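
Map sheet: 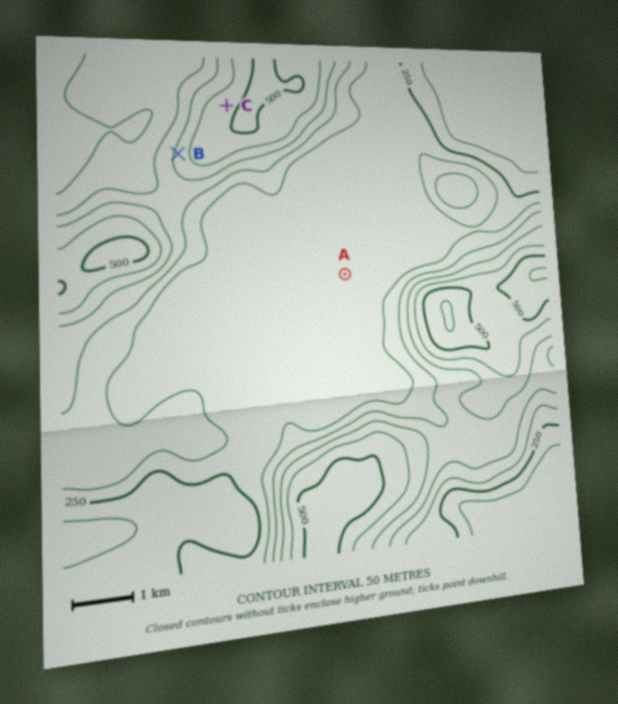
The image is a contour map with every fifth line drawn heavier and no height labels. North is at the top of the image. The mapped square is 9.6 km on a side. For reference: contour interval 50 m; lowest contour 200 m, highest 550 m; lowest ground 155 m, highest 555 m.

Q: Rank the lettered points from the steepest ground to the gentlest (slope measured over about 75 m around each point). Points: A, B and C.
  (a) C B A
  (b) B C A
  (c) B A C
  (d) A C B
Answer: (b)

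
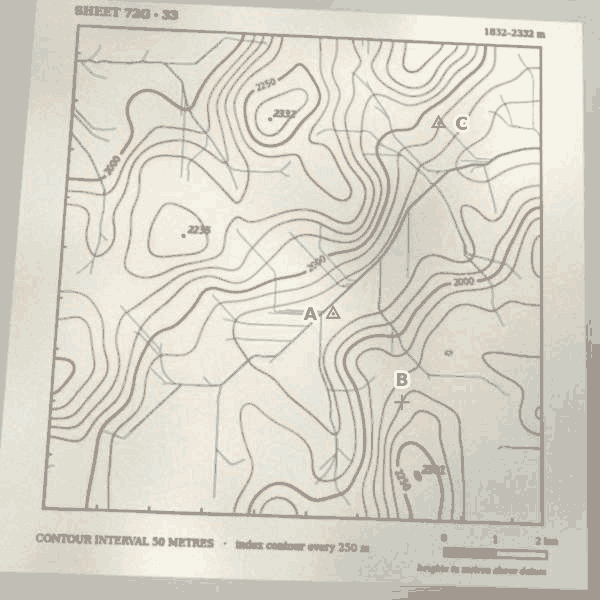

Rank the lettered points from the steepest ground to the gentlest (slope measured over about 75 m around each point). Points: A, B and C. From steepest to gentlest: B C A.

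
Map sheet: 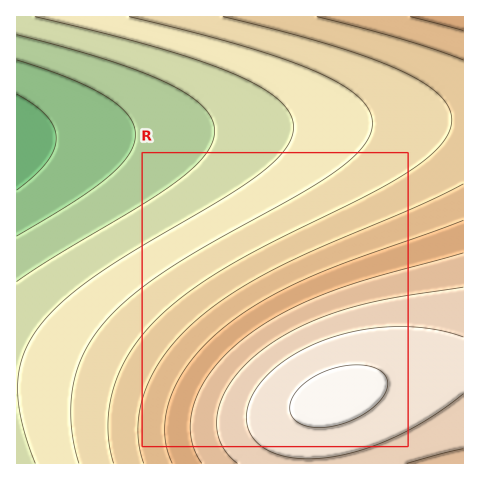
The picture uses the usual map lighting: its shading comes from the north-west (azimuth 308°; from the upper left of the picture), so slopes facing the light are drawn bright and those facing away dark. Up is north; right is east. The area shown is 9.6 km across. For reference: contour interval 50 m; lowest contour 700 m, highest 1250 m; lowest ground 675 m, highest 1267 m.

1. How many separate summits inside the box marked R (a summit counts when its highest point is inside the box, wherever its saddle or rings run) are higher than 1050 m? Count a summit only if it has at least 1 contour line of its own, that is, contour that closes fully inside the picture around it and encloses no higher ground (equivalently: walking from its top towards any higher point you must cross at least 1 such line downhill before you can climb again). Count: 1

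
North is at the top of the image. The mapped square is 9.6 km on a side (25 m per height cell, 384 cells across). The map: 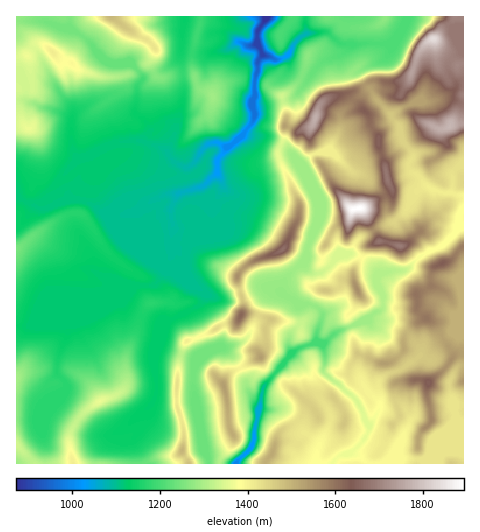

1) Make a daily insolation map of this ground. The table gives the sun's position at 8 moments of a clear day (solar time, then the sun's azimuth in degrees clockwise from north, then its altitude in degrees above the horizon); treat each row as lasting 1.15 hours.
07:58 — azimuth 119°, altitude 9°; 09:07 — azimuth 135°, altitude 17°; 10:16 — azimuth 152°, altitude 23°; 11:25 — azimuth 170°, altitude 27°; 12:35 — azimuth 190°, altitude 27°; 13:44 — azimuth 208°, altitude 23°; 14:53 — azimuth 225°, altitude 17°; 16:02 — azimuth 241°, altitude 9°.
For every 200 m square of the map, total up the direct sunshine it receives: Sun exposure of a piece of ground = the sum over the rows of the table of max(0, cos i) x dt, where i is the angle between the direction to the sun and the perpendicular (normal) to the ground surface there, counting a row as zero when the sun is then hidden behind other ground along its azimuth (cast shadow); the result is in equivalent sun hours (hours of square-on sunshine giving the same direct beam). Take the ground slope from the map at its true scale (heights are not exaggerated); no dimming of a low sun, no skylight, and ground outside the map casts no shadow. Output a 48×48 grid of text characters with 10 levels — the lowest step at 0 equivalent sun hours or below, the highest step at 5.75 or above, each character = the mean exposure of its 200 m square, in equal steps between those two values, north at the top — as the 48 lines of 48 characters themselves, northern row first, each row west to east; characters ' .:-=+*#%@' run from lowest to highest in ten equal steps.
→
===++++*%%#--=++====+==-.:. :++***===--=-:::. =+
=:.:-=+*#%@#=:.:-=-=+++++-.:=+****++=++=-::. .==
--:..::+**#@@*-:-=====++#-+*++: .:++++=-::..===+
-=*=:.:-+**#%%#====+++=.  =%*-::==::::.   :*%#++
+++#+-:--+*#*+#%+----:::.: ...=-::.       -##*+=
+++***+:..::-##*---.:.:::.. .:-::.        =##*++
+++*%*#%*+=*#**=+++-:::--:.:::::.     .  -*###+*
++==*%%%@@%#*+###**=--=++:+. .:.    .=****%####+
***++%%##*+****#*++*+==++-**-:.. :=++-+*+##+**++
==*#***+=+***+**+++*+*+=--++:  :-#%*-::*@#:..::-
=-:-=+=+**+++++++++=+**+-:==:  :=***#*=-++-   .:
====++++*+++++++++=+***++.-=-..=#%#***=-=+*+::=+
##**++++++++**+++=+%@@##==+*%*#%%#*+**--==*#%%@@
@@%*++++++++++++++#**+#-.--:+@@%##****+=-=*@@@*#
%%%#+++++==++++=++++-=.:---==+%@+-+++*#=:-+++#@#
**#*+++++++++++==++-==-===+*--=*:.:++++:=*=-=%#+
++++++++++++++======+=+++=+*+:-+#:..:-=+===*#*+=
+++++++++++++++++++*+:====++*::-*=    .=--=+*+++
+++++++++++++++++*+=--=====++=.:=#.    ==+==+***
+++++++++++++=+==--===-==--=++.:-++   .+*+==---=
==+=-:::=+++===========-----------+=-=+*#+=---+*
==:.-++=-=+===========---::-::==-:+#@@%#*:..-+*+
-:.=++++==++==========--:::::-#=::*%@@*. .::=++=
.-+++++++==+++=======--::...:+*-:=#%*+.   :#*+-.
-+*++++++=-=++======-::.    :**=-*#@++%@+=#**. :
+***++++++=-========:     .+@@*+##+=+@@@@@#-   *
****+++++++=--=======:. :%@@@%+=++:.:=+*%%+:.=**
**+++++++++++--====+**-:#@%#*+-:=-::--=--:.=*%#+
*++++++++++++++=-===*##%*+==+=-: .=+-:--:. .=--=
++++++++++++=-------=+##---==+*#**##*::===-=**==
+++++++++++=======-::.-=::.:-=+#@@%*%#===**++**+
++++++++++====++++=:. ..::  .:--+*+=%@*=+++=-=++
++++++++======+=-:.   :+%#===--++=*##+==+++++==+
================-.  .+#@%+=*##=++**-.:-=--#%%*++
=---=======--====::+@@%@+-==+*#**+:-:..:==***+==
::-======----==--*@#+===::-++#= .:==:...:=+++*=-
:--==---=---------=-:  :+++#*.:-:::-*=..-*+=++=*
-====----==-----=:--.  .*@@*..:=-.:=*####=:...#+
++*+=*+-:-=----=+==-+:.*#*%- .:-:-*++**+:.   +*-
+**+=++=:.:-==-=++==*#=++*-:=::--.:*++++*#%#*+=#
**++===-:.=*#+==++==**+==+:=##====::*++*######**
++===-::+%@@#+==+=--+*+==-:+***==*+:-+++++**+===
+===-:-*@@#*+===*+--=++=-..::-++=++=-++=+=+++==+
====-:+%#*+=====++--=++=-....-++*+=+=====+=:**++
--=---+*++====--=+=-=+*-:.-:=++**+**+==+*+-*%+++
-:--=-========-::-=--+#%=.--=+=++++**==++==+++++
+:..-=--:.::-::.:==-=+#@-.:=++++++#*+==+++**++++
*=:.-=-:   ..:+*#%-:=+%#::-*+++++*=--+*++++++=--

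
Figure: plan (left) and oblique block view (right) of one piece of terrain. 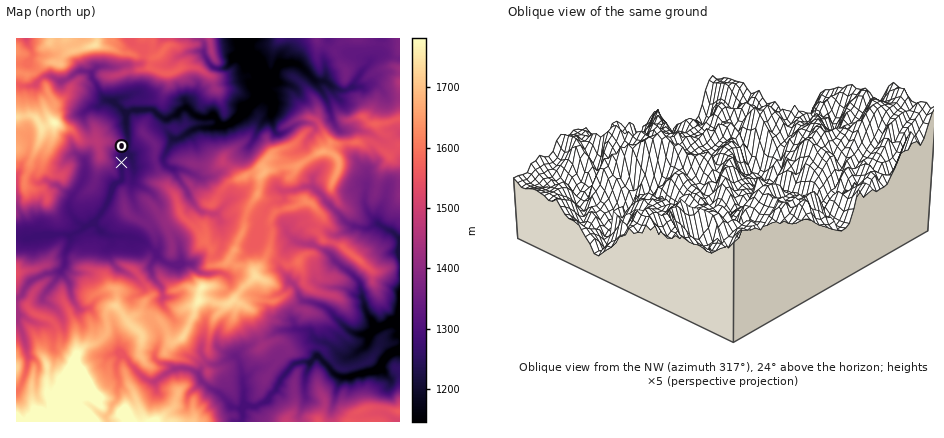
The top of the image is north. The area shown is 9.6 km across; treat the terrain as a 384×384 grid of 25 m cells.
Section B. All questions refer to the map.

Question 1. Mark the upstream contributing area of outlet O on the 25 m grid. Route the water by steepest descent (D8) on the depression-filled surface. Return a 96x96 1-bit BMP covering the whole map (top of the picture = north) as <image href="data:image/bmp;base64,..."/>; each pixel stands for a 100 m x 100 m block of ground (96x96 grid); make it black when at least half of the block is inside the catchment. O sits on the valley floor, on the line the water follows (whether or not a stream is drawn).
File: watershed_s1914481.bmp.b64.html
<image width="96" height="96" href="data:image/bmp;base64,Qk2+BAAAAAAAAD4AAAAoAAAAYAAAAGAAAAABAAEAAAAAAIAEAAATCwAAEwsAAAIAAAAAAAAA////AAAAAAD//4AAAAAAAAAAAAD//AAAAAAAAAAAAAD/4AAAAAAAAAAAAAD/4AAAAAAAAAAAAAD/8AAAAAAAAAAAAAD/8AAAAAAAAAAAAAD/8AAAAAAAAAAAAAD/8AAAAAAAAAAAAAD/8AAAAAAAAAAAAAD/+AAAAAAAAAAAAAD//gAAAAAAAAAAAAD//wAAAAAAAAAAAAD//wAAAAAAAAAAAAD//gAAAAAAAAAAAAD//gAAAAAAAAAAAAD//gAAAAAAAAAAAAD//gAAAAAAAAAAAAD//wAAAAAAAAAAAAD//4AAAAAAAAAAAAD//+AAAAAAAAAAAAD///gAA4AAAAAAAAD///wAA8AAAAAAAAD///4AA8AAAAAAAAD///4AB+AAAAAAAAD///4AB+AAAAAAAAD///4AD/AAAAAAAAD///4cP/AAAAAAAAD///4///gAAAAAAAD///5///gAAAAAAAD///////gYAAAAAAD////////8AAAAAAD////////+AAAAAAD/////////AAAAAAD/////////gAAAAAD/////////wAAAAAD/////////4AAAAAD/////////8AAAAAD/////////4AAAAAD/////////wAAAAAD///////+MAAAAAAD///////+AAAAAAAD///////+AAAAAAAD///////+AAAAAAAD///////+AAAAAAAD///////8AAAAAAAD///////4AAAAAAAD///////4AAAAAAAD///////wAAAAAAAD///////gAAAAAAAD///////AAAAAAAAD////+H+AAAAAAAAD////4AMAAAAAAAAD////wAAAAAAAAAAD////gAAAAAAAAAAD////gAAAAAAAAAAD////gAAAAAAAAAAD////gAAAAAAAAAAD////gAAAAAAAAAAD////gAAAAAAAAAAD////wAAAAAAAAAAD////wAAAAAAAAAAD////wAAAAAAAAAAD////wAAAAAAAAAAD////wAAAAAAAAAAD////wAAAAAAAAAAD///4AAAAAAAAAAAD///gAAAAAAAAAAAD///gAAAAAAAAAAAD///gAAAAAAAAAAAD///gAAAAAAAAAAAD//wAAAAAAAAAAAAD//gAAAAAAAAAAAAD//AAAAAAAAAAAAAD/8AAAAAAAAAAAAAD8QAAAAAAAAAAAAAD4AAAAAAAAAAAAAAAwAAAAAAAAAAAAAAAAAAAAAAAAAAAAAAAAAAAAAAAAAAAAAAAAAAAAAAAAAAAAAAAAAAAAAAAAAAAAAAAAAAAAAAAAAAAAAAAAAAAAAAAAAAAAAAAAAAAAAAAAAAAAAAAAAAAAAAAAAAAAAAAAAAAAAAAAAAAAAAAAAAAAAAAAAAAAAAAAAAAAAAAAAAAAAAAAAAAAAAAAAAAAAAAAAAAAAAAAAAAAAAAAAAAAAAAAAAAAAAAAAAAAAAAAAAAAAAAAAAAAAAAAAAAAAAAAAAAAAAAAAAAAAAAAAAAAAAAAAAAAAAAAAAAAAAAAAAAAAAA="/>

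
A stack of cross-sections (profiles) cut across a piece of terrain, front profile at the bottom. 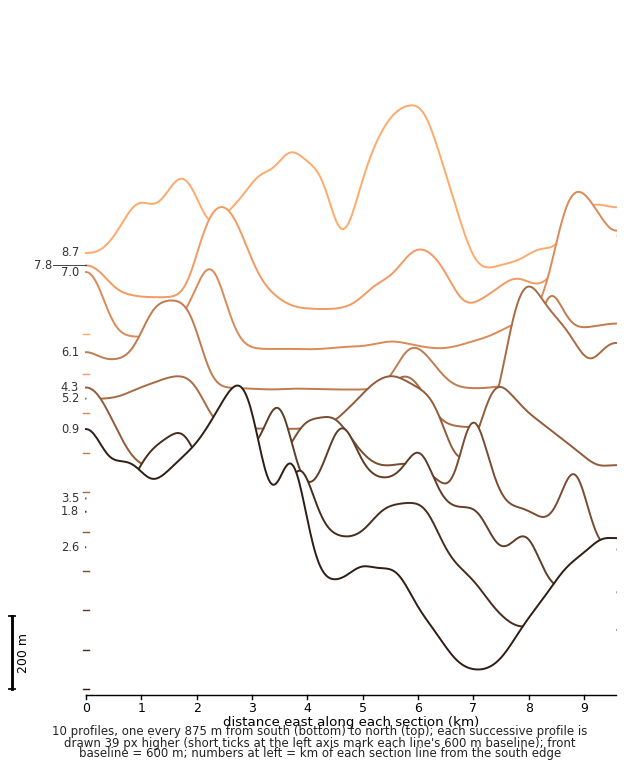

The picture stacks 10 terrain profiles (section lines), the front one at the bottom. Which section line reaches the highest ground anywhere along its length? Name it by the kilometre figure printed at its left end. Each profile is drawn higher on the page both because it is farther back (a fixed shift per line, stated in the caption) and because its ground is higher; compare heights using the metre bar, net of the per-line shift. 0.9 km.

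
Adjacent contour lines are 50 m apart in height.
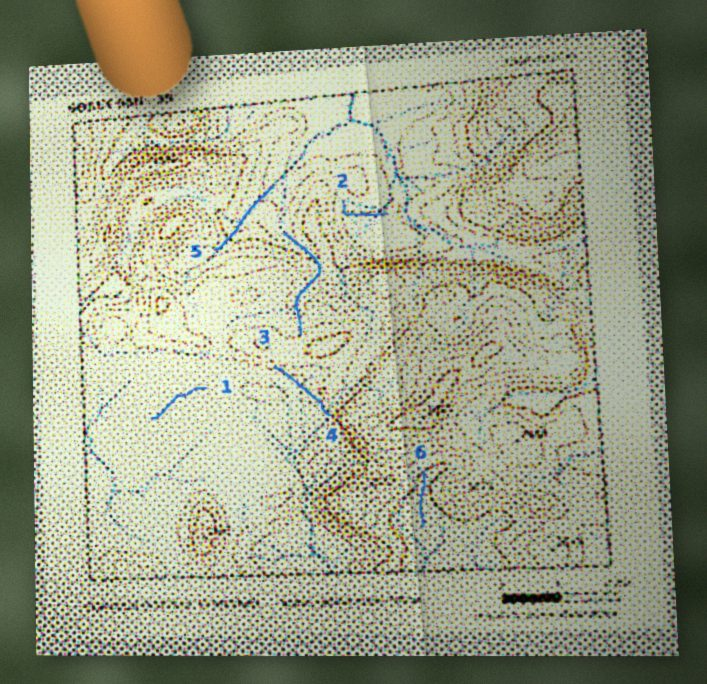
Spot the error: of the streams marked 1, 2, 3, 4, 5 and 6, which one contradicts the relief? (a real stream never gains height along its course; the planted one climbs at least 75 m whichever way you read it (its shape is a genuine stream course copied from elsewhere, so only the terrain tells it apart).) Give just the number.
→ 4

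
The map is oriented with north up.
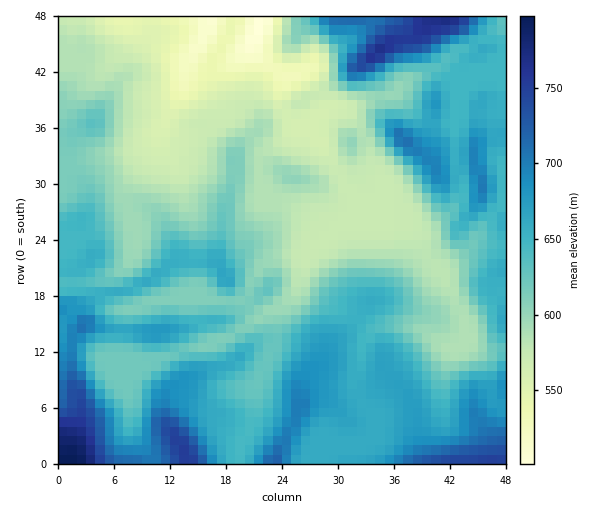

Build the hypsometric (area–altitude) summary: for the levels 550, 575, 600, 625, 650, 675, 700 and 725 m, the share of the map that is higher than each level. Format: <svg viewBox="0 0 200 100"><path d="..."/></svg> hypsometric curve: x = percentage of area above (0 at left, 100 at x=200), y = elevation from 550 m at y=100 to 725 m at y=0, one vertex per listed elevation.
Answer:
<svg viewBox="0 0 200 100"><path d="M189 100l-23-14-35-15-30-14-29-14-38-14-17-15-8-14"/></svg>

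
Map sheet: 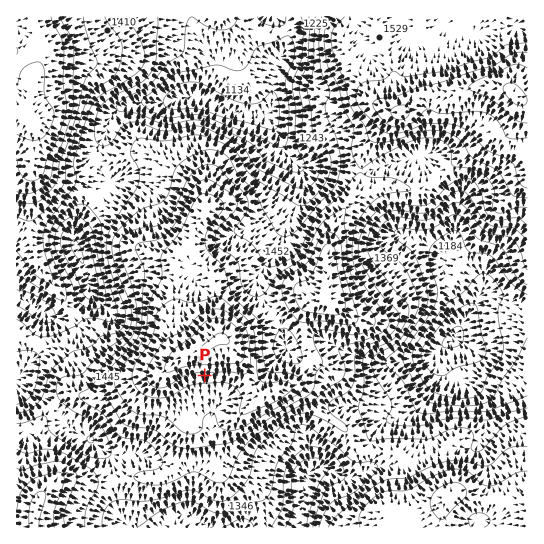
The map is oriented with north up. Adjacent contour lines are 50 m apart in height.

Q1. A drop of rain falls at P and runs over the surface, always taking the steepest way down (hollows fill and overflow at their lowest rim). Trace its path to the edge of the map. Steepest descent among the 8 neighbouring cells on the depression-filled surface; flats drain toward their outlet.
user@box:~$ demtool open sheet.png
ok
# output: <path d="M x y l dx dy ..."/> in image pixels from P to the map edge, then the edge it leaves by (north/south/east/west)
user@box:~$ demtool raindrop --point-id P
<path d="M205 375l0 34 4 5 0 3 1 1 0 5 1 2 0 33-13 13 0 16-1 2 0 5-2 1 0 22 11 10"/>
exit: south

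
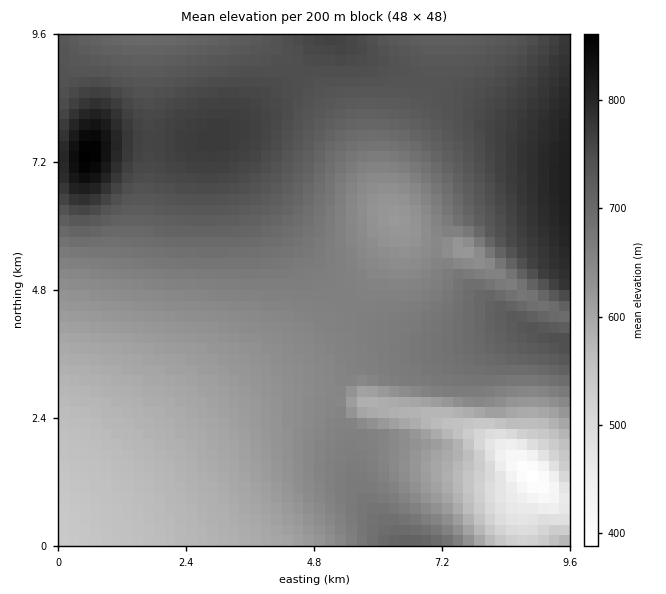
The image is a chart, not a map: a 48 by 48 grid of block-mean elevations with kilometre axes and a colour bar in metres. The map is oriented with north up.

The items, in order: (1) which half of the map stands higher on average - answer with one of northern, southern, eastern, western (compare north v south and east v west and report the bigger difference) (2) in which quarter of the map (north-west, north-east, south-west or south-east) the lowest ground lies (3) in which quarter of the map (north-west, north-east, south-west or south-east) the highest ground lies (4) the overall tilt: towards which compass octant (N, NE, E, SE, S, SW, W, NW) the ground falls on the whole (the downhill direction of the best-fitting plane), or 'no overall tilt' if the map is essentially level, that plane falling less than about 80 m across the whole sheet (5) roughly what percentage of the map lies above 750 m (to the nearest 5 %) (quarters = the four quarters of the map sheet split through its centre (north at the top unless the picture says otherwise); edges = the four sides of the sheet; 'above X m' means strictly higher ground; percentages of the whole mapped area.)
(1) Taken as a whole, the northern half is higher than the southern.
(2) The lowest point lies in the south-east quarter of the map.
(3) Look to the north-west quarter for the highest ground.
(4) The general tilt is down to the south (the land rises towards the north).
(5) Roughly 15 % of the ground is higher than 750 m.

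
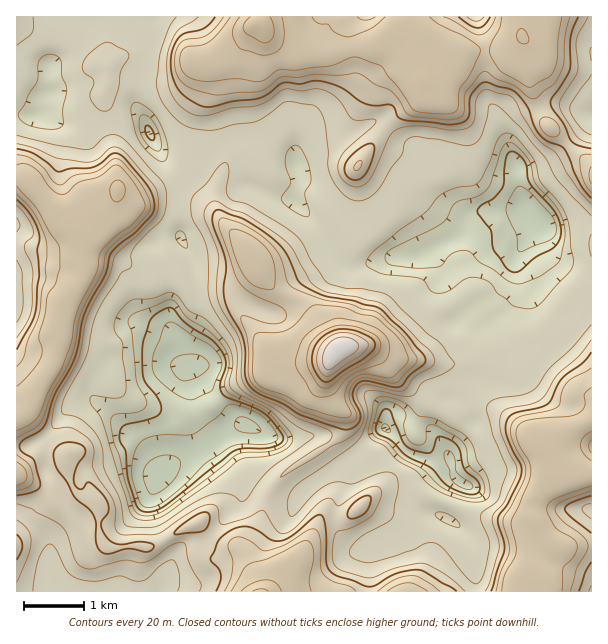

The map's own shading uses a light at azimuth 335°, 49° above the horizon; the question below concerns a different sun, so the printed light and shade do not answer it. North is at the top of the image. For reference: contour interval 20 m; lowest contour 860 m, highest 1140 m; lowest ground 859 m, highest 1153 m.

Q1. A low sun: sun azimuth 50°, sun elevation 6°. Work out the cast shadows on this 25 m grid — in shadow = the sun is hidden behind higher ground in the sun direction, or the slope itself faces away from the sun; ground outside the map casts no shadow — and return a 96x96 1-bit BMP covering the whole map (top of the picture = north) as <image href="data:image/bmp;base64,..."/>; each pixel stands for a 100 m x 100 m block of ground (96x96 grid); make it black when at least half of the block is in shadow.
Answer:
<image width="96" height="96" href="data:image/bmp;base64,Qk2+BAAAAAAAAD4AAAAoAAAAYAAAAGAAAAABAAEAAAAAAIAEAAATCwAAEwsAAAIAAAAAAAAA////AAAAAAAAAAAAAAAAAAAHgAAAAAAAAAAAAAAHgAAAAAAAAAAAAAAHgAAAcAAIAAAAAAAHgAAA4AAYAAAAAAAHgAAAwAAYAAAAAAAPwAAAwAAIAAAAAAAP4AAAwAAAAAAAAAAP4AAAgAAAAAAAAAAP4AABgAAAAAAAAAAH4AABgAAAAAAAAAAHwAABAAAAAAAAAAADwAAAAAAAAAAAAABBgAAAAAAAAAAAAAAAAAAAAAAAAAAAAAAAQAAAAAAAAAAAAAAP4AKAAAAAAAAAAAA/8AEAAAAAAAAAAAB/8AAAAAAAAAAAAAD/+AAAAAAAAAAAAAD//AAAAAAAAAAAAAD//AAAAAAAAAAAAAH//AAAAAAA4AAAAAH//AAAAAAf//gAAPP/+AAAAAAf//+AAeP7+AAAAAAf///wAcfz8AAAAAAP///8A4fh8AAAAAAP///+B4+B4AAAAAAH////Dw8AwAAAAAAH///8D+QAAAAAAAAH///AH+AAAAAAAAAP//8AP8AAAAAAAAAP//+Af4AAAAAAAAAf///g/wAAAAAAAAAf/8fw/wAAAAAAAAA//wfwfgAAAAAAAAA//wPwcAAAAAAAAAB//wPwAAAAAAAAAAB//wHgAAAAAAAAAAB//wDgAAAAAAAAAAB//wDgAAAAAAAAAAB//wAAAAAAAAAAAAB//gAAAAAAAADAAAD//gAAAAAAAADgAAD//AAAAAAAAADwAAD/+AAAAAAAAAD4AAD/8AAAAAAAAAD4AAD58EAAAAAAAAD4AABx4+AAAAAAAAD4AABz54AAAAAAAAD4AAAD7wAAAAAAAADwAAAD/gAAAAAAAAB4AAAH/gAAAAAAAAB4AAAH/AAAAAAAAAD4AAAH/AAAAAAAAAD4AAAP+AAAAAAAAADwAAAP+AAAAAAAABj4AAAP8AAAAAAAAHj8AAAP8AAAAAAAD/j8AAAH4AAAAAAAD/j8AAAD4AAAAAAAD/j4AAADwAAAAAAAH/j4AAABgAAAAAAAH/DwAAAAAAAAAAAAH//wAAAAAAAAAAAAP//gAAAAAAAAAAAAP//AAAAAAAAeAAAAP/+AAAAAAAAfgAAAP/8AAAAAAAAPgAAAf38AAAAAAAAPAAAA/34AAAAAAAAGAAAA/34AAAAAAAGAAAAA//wAAAAAAAEAAAAA//gAAADAAAAAAAAA//AAAAPAAAAAAAAAf+AAAAPAAAAAAfwAf8AAAAeAAAAAA/+Af4AAAAeAAAAAA//APwAAAA+AAAAAB/+A/gAAAA88AAAAD/8B/AAAAA/4AAAAB+AD/AAAAA/wBgAAB8AH/AAAAAf4AAQcB8AH/AAAAAf4AA58B4AH+AAAAAf8AA54BwAH+AAAAAP4AA54AgAD8AAAAAPwAAxwAAADwAAAAAHwAAAAAAABAAAAAAHwAAAAAAAAAAAAAADgAAAAAAAAAAAAAADgAAAAAAAAAAAAAABgAAAAAAAAAAAAAAAABAAAAAAAAAAAAAAABAAAAAAAAAAAAAAAAAAAAAAAAAAAAAAAAAAAAAABgAA="/>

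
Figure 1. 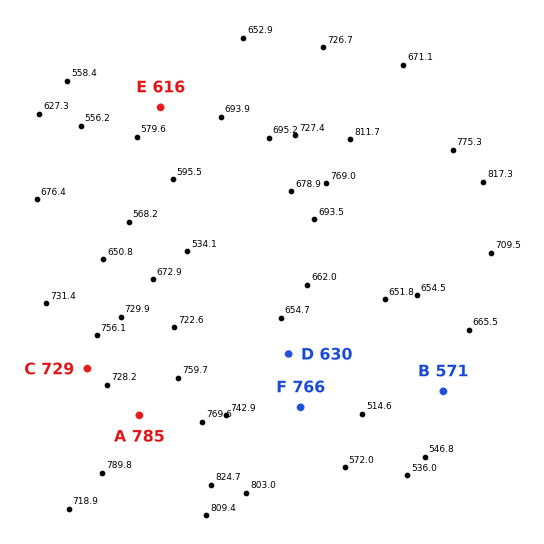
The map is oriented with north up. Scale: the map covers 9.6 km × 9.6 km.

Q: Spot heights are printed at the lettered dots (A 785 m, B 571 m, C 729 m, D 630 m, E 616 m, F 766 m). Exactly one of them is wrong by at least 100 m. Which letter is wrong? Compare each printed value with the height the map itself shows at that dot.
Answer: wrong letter F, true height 641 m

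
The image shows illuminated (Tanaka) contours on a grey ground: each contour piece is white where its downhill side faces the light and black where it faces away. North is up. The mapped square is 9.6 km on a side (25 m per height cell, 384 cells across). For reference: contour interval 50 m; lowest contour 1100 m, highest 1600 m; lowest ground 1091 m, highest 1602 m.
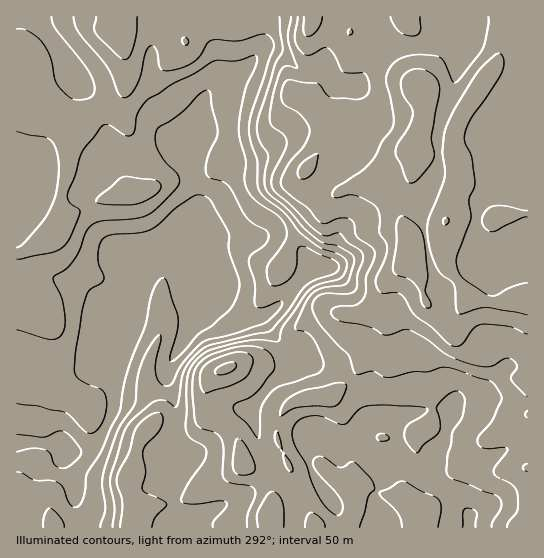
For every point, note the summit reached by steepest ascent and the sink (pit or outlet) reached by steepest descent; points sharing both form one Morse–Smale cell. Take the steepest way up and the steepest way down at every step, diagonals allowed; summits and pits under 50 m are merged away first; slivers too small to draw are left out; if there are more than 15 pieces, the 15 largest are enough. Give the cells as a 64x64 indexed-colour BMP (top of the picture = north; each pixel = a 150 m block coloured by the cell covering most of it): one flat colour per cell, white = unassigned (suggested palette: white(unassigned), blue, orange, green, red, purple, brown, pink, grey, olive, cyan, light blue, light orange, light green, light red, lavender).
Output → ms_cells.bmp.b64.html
<image width="64" height="64" href="data:image/bmp;base64,Qk12CAAAAAAAAHYAAAAoAAAAQAAAAEAAAAABAAQAAAAAAAAIAAATCwAAEwsAABAAAAAAAAAA////ALR3HwAOf/8ALKAsACgn1gC9Z5QAS1aMAMJ34wB/f38AIr28AM++FwDox64AeLv/AIrfmACWmP8A1bDFABERERFEREREREQ3d3d3d3d3cRIiIiIiIiIiIiIiIiIiEREREURERERERDM3d3d3d3dxEiIiIiIiIiIiIiIiIiIRERERREREREREMzM3d3d3d3ESIiIiIiIiIiIiIiIiIhERERREREREREQzMzMzd3d3cSIiIiIiIiIiIiIiIiIiERERFEREREREQzMzMzM3d3cRIiIiIiIiIiIiIiIiIiIREREURERERERDMzMzMzM3cRIiIiIiIiIiIiIiIiIiIhERERREREREREMzMzMzMzNxEiIiIiIiIiIiIiIiIiIiERERRERERERERDMzMzMzMxEiIiIiIiIiIiIiIiIiIiIRERFEREREREREMzMzMzMxESIiIiIiIiIiIiIiIiIiIhERFEREREREREQzMzMzMzESIiIiIiIiIiIiIiIiIiIiERERERFERERERDMzMzMzMRIiIiIiIiIiIiIiIiIiIiIRERERERREREREMzMzMzMREiIiIiIiIiIiIiIiIiIiIhERERERFEREREQzMzMzMxESIiIiIiIiIiIiIiIiIiIiERERERERRERERDMzMzMzERIiIiIiIiIiIiIiIiIiIiIRERERERFEREREMzMzMzEREiIiIiIiIiIiIiIiIiIiIhEREREREUREREQzMzMzMxERIiIiIiIiIiIiIiIiIiIiERERERERRERERDMzMzMzMRERERIiIiIiIiIiIiIiIiIRERERERFERERDMzMzMzMxERERERIiIiIiIiIiIiIiIhEREREREUREREMzMzMzMzMxERERESIiIiIiIiIiIiIiERERERERREREQzMzMzMzMzMREREREiIiIiIiIiIiIiIRERERERFERERDMzMzMzMzMxERERESIiIiIiIiIiIiIhEREREREUREREQzMzMzMzMzEREREREiIiIiIiIiIiIiERERERERFERERDMzMzMzMzMRERERERIiIiIiIiIiIiIREREREREUREREQzMzMzMzMREREREREiIiIiIiIiIiIhERERERERFERERDMzMzMzMRERERERERIiIiIiIiIiIiEREREREREUREREMzMzMzMREREREREREiIiIiIiIiIiIRERERERERREREQzMzMRERERERERERESIiIiISIiIiIhEREREREREURERDMzMRERERERERERERIiIiEREiIiIiERERERERERREREMzEREREREREREREREiIiERERERESIREREREREREUREQxERERERERERERERESIiIRERERERERERERERERERREQxERERERERERERERERIiIhEREREREREREREREREREURBERERERERERERERERESIhERERERERERERERERERERREEREREREREREVEREREREiERERERERERERERERERERERERERERERERERVRERERERERERERERERERERERERERERERERERERERERVVURERERERERERERERERERERERERERERERERERERERVVVRERERERERERERERERERERERERERERERERERERFVVVVVEREREREREREREREREREREREREREREREREREREVVVVVVREREREREREREREREREREREREREREREREREREREVVVVVURERERERERERERERERERERERERERERERERERERFVVVVVURERERERERERERERERERERERERERERERERERERVVVVVVEREREREREREREREREREREREREREREREREREREVVVVVURFVERERERERERERERERERERERERERERERERERFVVVVVVVVREREREREREREREREREREREREREREREREREVVVVVVVVVURERERERERERERERERERERERERERERERERFVVVVVVVVRERERERERERERERERERERERERERERERERERVVVVVVVVURERERERERERERERZmZhEREREREREREREREVVVVVVVVRERERERERERERERFmZmZhERERERERERERERFVVVVVVVEREREREREREREREWZmZmYRERERERERERERERVVVVVVUREREREREREREREWZmZmZhEREREREREREREREVVVVVVRERERERERERERERZmZmZhERERERERERERERERVVVVVVERERERERERERERZmZmZmERERERERERERERERFVVVVVURERERERERERERFmZmZmEREREREREREREREREVVVVVVVERERERERERERFmZmZmYRERERERERERERERERVVVVVVUREREREREREREWZmZmYRERERERERERERERERVVVVVVVREREREREREREWZmZmZhERERERERERERERERFVVVVVVVURERERERERERZmZmZmEREREREREREREREREVVVVVVVVRERERERERERZmZmZmYRERERERERERGIERERFVVVVVVVERERERERERFmZmZmZhERERERERERGIiBEREVVVVVVVURERERERERFmZmZmZmERERERERERGIiIgRERFVVVVVVRERERERERFmZmZmZmYRERERERERiIiIiBERERERERVRERERERERFmZmZmZmZhERERERERGIiIiIEREREREREREREREREREWZmZmZmZmEREREREREYiIiIgREREREREREREREREREWZmZmZmZmYRERERERERiIiIiIERERERERERERERER"/>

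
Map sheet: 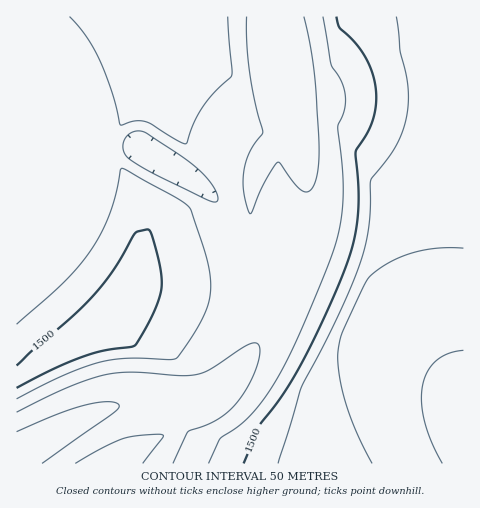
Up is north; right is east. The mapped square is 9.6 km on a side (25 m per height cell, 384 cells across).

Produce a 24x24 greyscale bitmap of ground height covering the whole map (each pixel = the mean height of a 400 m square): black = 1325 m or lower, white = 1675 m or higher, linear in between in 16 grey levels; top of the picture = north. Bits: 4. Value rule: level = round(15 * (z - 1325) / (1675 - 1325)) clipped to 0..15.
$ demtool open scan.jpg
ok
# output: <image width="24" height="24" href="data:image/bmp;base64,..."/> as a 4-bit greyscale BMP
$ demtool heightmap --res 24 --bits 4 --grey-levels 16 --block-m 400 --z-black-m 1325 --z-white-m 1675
<image width="24" height="24" href="data:image/bmp;base64,Qk2WAQAAAAAAAHYAAAAoAAAAGAAAABgAAAABAAQAAAAAACABAAATCwAAEwsAABAAAAAAAAAAAAAAABEREQAiIiIAMzMzAERERABVVVUAZmZmAHd3dwCIiIgAmZmZAKqqqgC7u7sAzMzMAN3d3QDu7u4A////AAEjREM0Vomqu8zd7hARIzM0Vniqu8ze7yERESIiNGiavM3e71MiERIiI0aKvM3e74ZUMiMzMzV6vM3e7oiHZVVUQzRYvM3e7niIiHdlRDNXnM3d7md4iIdmVERGi83d3VZniIh2VERFeszd3UVmeIh2VUREaLzM3URWeIh2VUVEV6zMzERFZ4d2VEVEVpvMzEREVndmVEVURou7vEREVndlRDRERYu7u0REVnZTNDRDRYq7u0RERVMzRDMzRYqru0RERDI0RDMzRomqu0RERDRVRDMiRniqq0REVWZlVEMiRXiaq0REVmZmVUIiRWiaq0REVmZmZTIiRXiaqkRFVmZmZTIjRniaqlVVZnZmZTIjV4mqqlVVZ3d3dTIjWJmqqw=="/>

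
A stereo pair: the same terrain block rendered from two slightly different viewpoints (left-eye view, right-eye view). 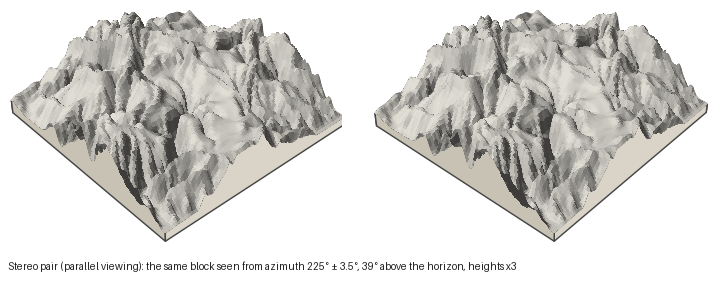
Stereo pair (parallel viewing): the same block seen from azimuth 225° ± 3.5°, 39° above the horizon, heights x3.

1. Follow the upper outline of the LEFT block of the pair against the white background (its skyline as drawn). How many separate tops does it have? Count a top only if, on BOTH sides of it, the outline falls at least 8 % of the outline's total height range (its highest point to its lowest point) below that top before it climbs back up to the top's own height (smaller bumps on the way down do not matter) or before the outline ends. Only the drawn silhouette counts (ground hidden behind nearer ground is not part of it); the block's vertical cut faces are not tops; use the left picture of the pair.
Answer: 3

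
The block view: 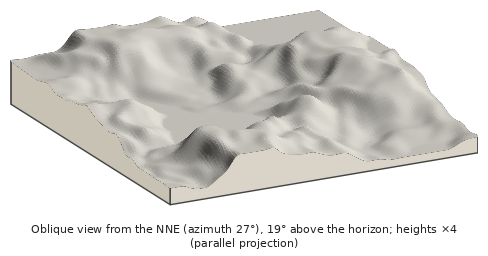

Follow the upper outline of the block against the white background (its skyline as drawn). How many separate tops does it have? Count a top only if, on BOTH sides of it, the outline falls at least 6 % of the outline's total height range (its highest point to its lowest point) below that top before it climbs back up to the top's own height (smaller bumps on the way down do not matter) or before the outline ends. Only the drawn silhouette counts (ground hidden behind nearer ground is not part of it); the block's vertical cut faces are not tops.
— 2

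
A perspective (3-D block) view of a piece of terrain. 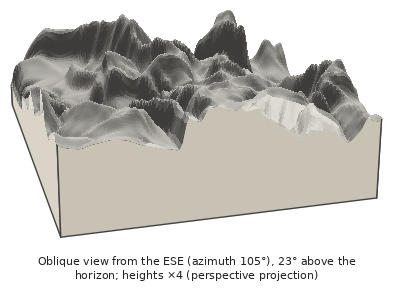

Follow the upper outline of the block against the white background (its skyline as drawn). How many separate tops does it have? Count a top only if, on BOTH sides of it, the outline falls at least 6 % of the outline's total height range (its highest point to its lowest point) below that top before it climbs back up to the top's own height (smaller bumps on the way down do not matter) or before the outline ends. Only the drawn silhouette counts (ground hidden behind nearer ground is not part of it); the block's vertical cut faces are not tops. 4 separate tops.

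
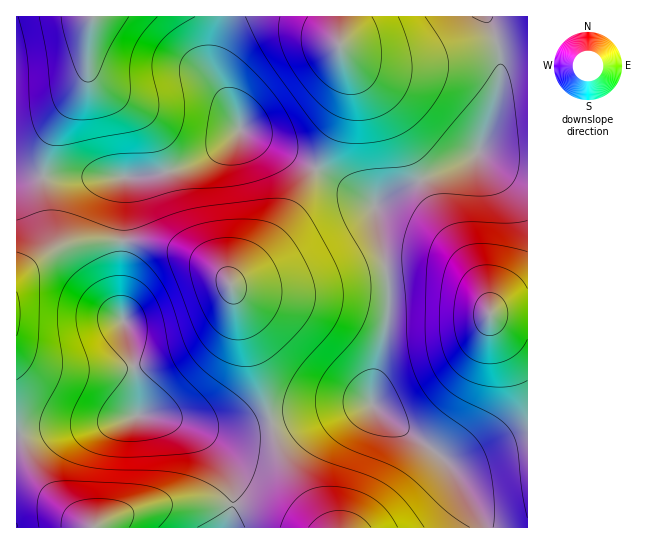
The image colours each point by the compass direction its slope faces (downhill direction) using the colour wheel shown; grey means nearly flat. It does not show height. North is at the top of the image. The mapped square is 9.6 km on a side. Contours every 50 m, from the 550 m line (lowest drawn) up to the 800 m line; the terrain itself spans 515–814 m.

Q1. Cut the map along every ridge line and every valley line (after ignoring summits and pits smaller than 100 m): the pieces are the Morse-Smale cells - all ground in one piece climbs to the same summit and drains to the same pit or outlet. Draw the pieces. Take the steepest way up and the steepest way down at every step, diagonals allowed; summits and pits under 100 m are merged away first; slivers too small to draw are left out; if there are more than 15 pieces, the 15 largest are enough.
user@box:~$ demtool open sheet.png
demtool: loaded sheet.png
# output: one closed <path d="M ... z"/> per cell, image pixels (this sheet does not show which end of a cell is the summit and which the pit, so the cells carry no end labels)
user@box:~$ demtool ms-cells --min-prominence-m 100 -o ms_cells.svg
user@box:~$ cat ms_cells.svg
<path d="M527 16l-40 1 12 30 1 35-7 29-14 40-14 10-70 31-20 14 12 64 2 31-2 26-15 62 0 16 9 8 64 48 24 36 11 21 2 10 46-1z"/><path d="M242 131l-3 0-22 20-26 13-36 11-30 2-2 64 34 3 32 9 25 14 13 11 5 9 21 66 20 70 65-16 33-3 1-15 15-62 2-26-2-31-12-64-17-13-39-22z"/><path d="M486 16l-265 0-8 41 2 17 22 45 4 12 78 40 56 34 20-13 70-31 14-10 14-40 7-29-1-35z"/><path d="M117 240l-35 1-19 4-20 11-27 22 0 135 12 44 8 16 13 18 18 18 26 19 134 0 5-15 1-26-5-18-9-16-20-20-16-9-25-8-21-1 2-12-4-34-8-39-6-13 2-75z"/><path d="M219 16l-202 0-1 158 23 3 110-1 42-12 35-20 10-9 4-8-24-49-3-11 0-10 7-31z"/><path d="M139 241l-16 0-2 12 0 64 6 13 8 39 4 34-2 12 22 1 52 13 31 0 29-6-18-70-21-66-5-9-13-11-25-14-26-8z"/><path d="M371 404l-33 3-66 16 7 26 13 28 32 48 3 3 154 0-1-10-11-21-24-36-64-48z"/><path d="M23 175l-7 0 1 102 26-21 20-11 19-4 41 0 0-64-84 0z"/><path d="M182 421l-5 1 14 6 21 17 16 24 5 18 0 16-4 25 98-1-35-50-13-28-8-26-29 6-31 0z"/><path d="M17 413l-1 114 75 1-25-20-17-17-13-18-13-32z"/>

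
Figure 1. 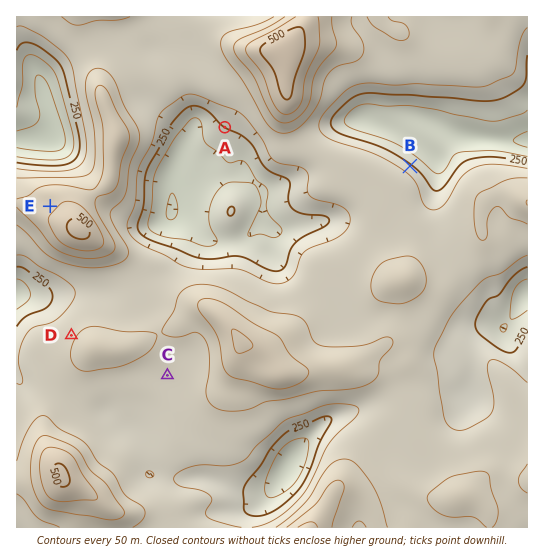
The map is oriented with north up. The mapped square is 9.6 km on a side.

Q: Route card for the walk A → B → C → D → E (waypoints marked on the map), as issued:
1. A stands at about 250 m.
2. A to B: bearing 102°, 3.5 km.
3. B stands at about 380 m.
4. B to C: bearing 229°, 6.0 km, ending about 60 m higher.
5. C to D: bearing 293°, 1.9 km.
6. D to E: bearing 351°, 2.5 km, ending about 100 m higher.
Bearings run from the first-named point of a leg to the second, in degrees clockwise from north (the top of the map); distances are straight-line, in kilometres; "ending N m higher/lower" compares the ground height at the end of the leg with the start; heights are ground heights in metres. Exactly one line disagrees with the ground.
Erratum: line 3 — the height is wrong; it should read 260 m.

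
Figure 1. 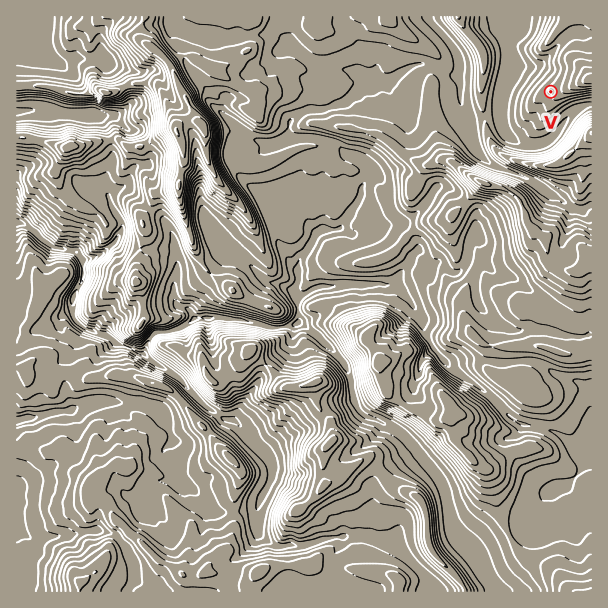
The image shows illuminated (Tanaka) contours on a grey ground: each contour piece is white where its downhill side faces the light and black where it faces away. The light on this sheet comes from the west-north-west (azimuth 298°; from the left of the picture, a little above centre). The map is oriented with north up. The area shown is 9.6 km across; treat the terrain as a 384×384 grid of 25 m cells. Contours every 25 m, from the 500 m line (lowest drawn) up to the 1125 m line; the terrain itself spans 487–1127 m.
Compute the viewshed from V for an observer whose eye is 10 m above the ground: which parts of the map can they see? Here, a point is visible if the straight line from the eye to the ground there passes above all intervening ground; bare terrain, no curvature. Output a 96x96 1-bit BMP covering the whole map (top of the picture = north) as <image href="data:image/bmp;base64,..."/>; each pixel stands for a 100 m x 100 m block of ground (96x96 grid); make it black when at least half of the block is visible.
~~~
<image width="96" height="96" href="data:image/bmp;base64,Qk2+BAAAAAAAAD4AAAAoAAAAYAAAAGAAAAABAAEAAAAAAIAEAAATCwAAEwsAAAIAAAAAAAAA////AAAAAAAAAAAAAAAAAAAAAAAAAAAAAAAAAAAAAAAAAAAAAAAAAAAAAAAAAAAAAAAAAAAAAAAAAAAAAAAAAAAAAAAAAAAAAAAAAAAAAAAAAAAAAAAAAAAAAAAAAAAAAAAAAAAAAAAAAAAAAAAAAAAAAAAAAAAAAAAAAAAAAAAAAAAAAAAAAAAAAAAAAAAAAAAAAAAAAAAAAAAAAAAAAAAAAAAAAAAAAAAAAAAAAAAAAAAAAAAAAAAAAAAAAAAAAAAAAAAAAAAAAAAAAAAAAAAAAAAAAAAAAAAAAAAAAAAAAAAAAAAAAAAAAAAAAAAAAAAAAAAAAAAAAAAAAAAAAAAAAAAAAAAAAAAAAAAAAAAAAAAAAAAAAAAAAAAAAAAAAAAAAAAAAAAAAAAAAAAAAAAAAAAAAAAAAAAAAAAAAAAAAAAAAAAAAAAAAAAAAAAAAAAAAAAAAAAAAAAAAAAAAAAAAAAAAAAAAAAAAAAAAAAAAAAAAAAAAAAAAAAAAAAAAAAAAAAAAAAAAAAAAAAAAAAAAAAAAAAAAAAAAAAAAAAAAAAAAAAAAAAAAAAAAAAAAAAAAAAAAAAAAAAAAAAAAAAAAAAAAAAAAAAAAAAAAAAAAAAAAAAAAAAAAAAAAAAAAAAAAAAAAAAAAAAAAAAAAAAAAAAAAAAAAAAAAAAAAAAAAAAAAAAAAAAAAAAAAAAAAAAAAAAAAAAAAAAAAAAAAAAAAAAAAAQAAAAAAAAAAAAAAAQAAAAAAAAAAAAAAAQAAAAAAAAAAAAAAAYAAAAAAAAAAAAAAAYAAAAAAAAAAAAAAAYAAAAAAAAAAAAAAA4AAAAAAAAAAAAAAA4AAAAAAAAAAAAAAAAAgAAAAAAAAAAAAAABgAAAAAAAAAAAAAAAAAAAAAAAAAAAAAAAAAAAAAAAAAAAAAAAAAAAAAAAAAAAAAAEAAAAAAAAAAAAAAAAAIAAAAAAAAAAAAAAAIAAAAAAAAAAAAAAAYAAAAAAAAAAAAAAAYAAAAAAAAAAAAAAAwAAAAAAAAAAAAAQBwAAAAAACAAAAAAQDgAAAAAACAAAAAAQHgAAAAAAMAAAAAAQPAAAAAAA4AAAAAAQOAAAAAAHgAAAAAAQeAAAAAAeAAAAAAAA/4AAAAA4AAAAAAAI/wAAAABwD8AAAAAI+AAAAGHgf/AAAAAI4AAAAOPg//gAAAAZ4AAAA+Ph+DwAAAAR8AAAB8fhmB4AAAAB4AAAf8fjDA8AAAABwGAH/8/DBgcAAAABgPBn/8/CAgMAAAADgPxH/8+CBwAAAAAHAf/8/88GA4AAAAAGAP+8/88GA8AAAAAOAP//P+4HAeAAAAAeAP///+wHAPAAAAAcDP//+HwHAH4AAAAYPP///DAHgD4AAAAwft///gADgD4AAAAw/////gADwDwAAABj/////wADwHgAAADjA/9//gAD/4AAAAHAA/5//wAH/8AAAAPAAfg//8AH8OAAAAeAAfA//8AP4GAAAAefu+B/v4Af4DAAAAef++A/D4A/4BAAAAeD5cA/AwB/4Bg="/>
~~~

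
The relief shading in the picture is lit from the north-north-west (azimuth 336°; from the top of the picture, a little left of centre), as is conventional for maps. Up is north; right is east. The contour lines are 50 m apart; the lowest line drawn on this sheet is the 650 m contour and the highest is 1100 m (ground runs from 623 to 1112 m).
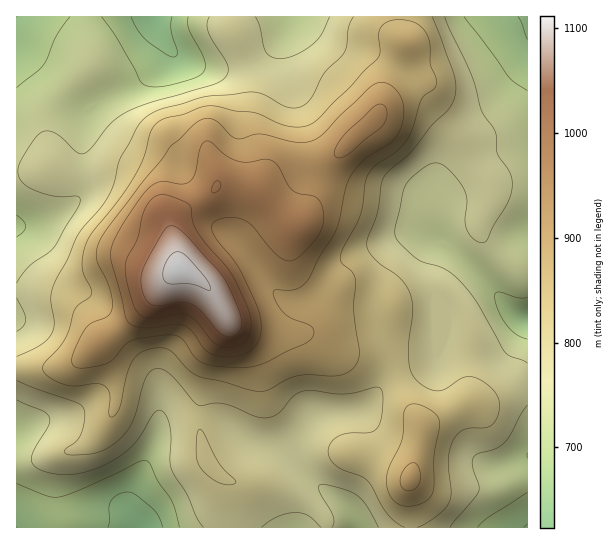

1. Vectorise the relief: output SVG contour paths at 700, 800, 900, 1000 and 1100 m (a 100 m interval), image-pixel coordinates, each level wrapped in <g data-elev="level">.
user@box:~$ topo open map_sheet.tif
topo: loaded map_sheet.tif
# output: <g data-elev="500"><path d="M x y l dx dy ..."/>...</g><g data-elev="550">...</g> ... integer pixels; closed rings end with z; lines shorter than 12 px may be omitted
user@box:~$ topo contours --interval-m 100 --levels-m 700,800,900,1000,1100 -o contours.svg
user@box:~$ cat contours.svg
<g data-elev="700"><path d="M478 527l11-10 38-25"/><path d="M17 483l30 13 12 1 28-10 52-26 7-1 4 4 8 17 14 20 8 26"/><path d="M527 339l-11-5-10-9-8-15-3-13 1-4 3-1 19 6 9 0"/><path d="M17 215l6 6 3 5-2 5-7 6"/><path d="M527 91l-18-14-45-60"/><path d="M70 17l-14 20-13 28-26 23"/><path d="M188 17l1 12 15 29 1 7 0 5-5 5-9 4-21 6-15 2-8-1-6-4-23-43-16-22"/></g><g data-elev="800"><path d="M417 527l21-12 7-6 4-7 2-11-2-34 2-11 4-9 6-6 5-2 19-1 6-3 6-7 3-12-2-8-5-8-8-7-10-5-6-2-6 1-17 12-8 2-12-4-10-8-5-8-2-12 0-18 4-30-3-17-8-14-25-19-7-8-3-7 1-8 9-25 4-28 3-8 6-7 21-19 22-27 16-15 5-11 2-11-2-12-22-58"/><path d="M226 485l8-1 2-3-16-16-17-33-4-3-2 6-1 12 1 11 2 7 4 6 8 7z"/><path d="M17 381l20 8 38 13 8 5 2 11-4 16-4 7-11 8-2 2 2 3 7 1 17-1 11-3 10-5 11-9 7-8 5-11 12-41 4-5 5-3 7 0 8 5 28 31 4 1 13-3 8 1 39 14 8-1 7-3 16-17 9-6 11-1 32 4 12-2 17-5 5 1 3 3 1 11-2 16-3 9-8 5-21 1-11 3-8 8-2 10 3 7 7 6 23 9 6 5 20 33 8 8 10 5"/><path d="M353 17l-4 10-2 19-3 7-19 20-14 25-9 8-7 2-7-1-26-13-15-2-48 6-40 12-10 5-7 6-5 6-17 32-6 24-5 12-8 12-23 27-11 26-13 23-3 14 3 25-3 12-10 11-24 11"/></g><g data-elev="900"><path d="M405 490l8 0 6-7 1-12-5-8-6 1-8 10-1 9 2 4z"/><path d="M76 367l10 1 20-4 7-5 11-13 6-5 8-2 25-4 11 0 7 3 13 19 9 6 11 3 21 2 15-1 12-3 47-23 5-7-1-6-4-3-16-6-8-5-10-13-2-10 4-1 18-1 7-3 5-5 12-24 18-28 9-40 5-14 14-16 24-15 9-10 4-11 2-13-2-11-5-8-11-8-7-1-5 2-33 31-19 20-7 4-8 3-14 0-32-8-24 5-7-4-12-13-8-4-8 1-8 6-24 22-8 12-19 22-33 44-10 16-3 9 0 9 13 30 2 12 0 8-5 7-16 7-8 9-11 26 0 5z"/></g><g data-elev="1000"><path d="M224 347l9 0 6-2 6-3 4-7 2-14-6-19-15-31-23-26-11-15-3-8-2-13-2-4-20-10-7 0-5 1-7 5-5 8-7 29-12 24 0 17 9 28 6 8 8 3 9 0 20-4 11 2 9 7 15 19z"/><path d="M212 193l5-1 3-3 1-4-2-4-2 0-3 2-3 7z"/></g><g data-elev="1100"><path d="M207 290l3 0 1-1-4-8-20-24-8-5-4 0-4 3-5 7-3 8 0 7 3 5 5 2 20 0z"/></g>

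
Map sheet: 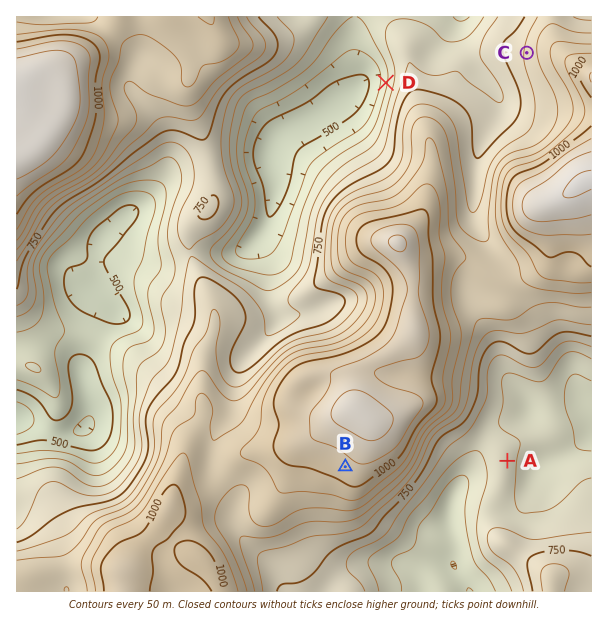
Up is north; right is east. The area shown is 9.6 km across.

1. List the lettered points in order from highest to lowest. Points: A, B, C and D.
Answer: B C A D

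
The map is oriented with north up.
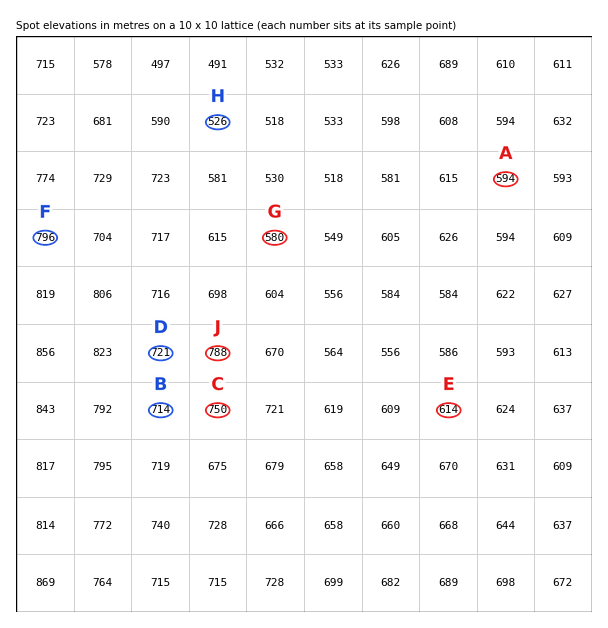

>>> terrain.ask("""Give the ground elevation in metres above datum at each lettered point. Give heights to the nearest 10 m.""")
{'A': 590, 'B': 710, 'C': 750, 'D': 720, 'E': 610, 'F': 800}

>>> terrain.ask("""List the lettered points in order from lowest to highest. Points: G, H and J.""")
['H', 'G', 'J']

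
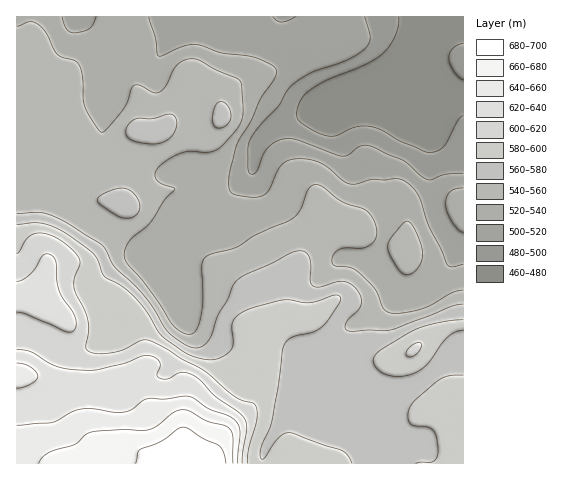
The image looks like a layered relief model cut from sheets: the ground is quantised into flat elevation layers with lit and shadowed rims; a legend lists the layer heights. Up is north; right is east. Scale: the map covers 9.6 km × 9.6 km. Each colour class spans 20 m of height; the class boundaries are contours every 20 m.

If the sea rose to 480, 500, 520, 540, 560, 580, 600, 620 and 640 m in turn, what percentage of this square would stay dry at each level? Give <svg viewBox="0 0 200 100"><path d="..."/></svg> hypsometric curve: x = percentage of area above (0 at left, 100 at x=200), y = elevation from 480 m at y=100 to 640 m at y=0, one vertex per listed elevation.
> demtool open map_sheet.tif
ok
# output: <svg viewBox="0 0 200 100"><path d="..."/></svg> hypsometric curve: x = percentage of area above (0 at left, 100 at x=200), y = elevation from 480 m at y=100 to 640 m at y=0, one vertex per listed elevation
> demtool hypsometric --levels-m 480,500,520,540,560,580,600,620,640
<svg viewBox="0 0 200 100"><path d="M186 100l-8-12-19-13-37-13-40-12-29-12-21-13-8-13-12-12"/></svg>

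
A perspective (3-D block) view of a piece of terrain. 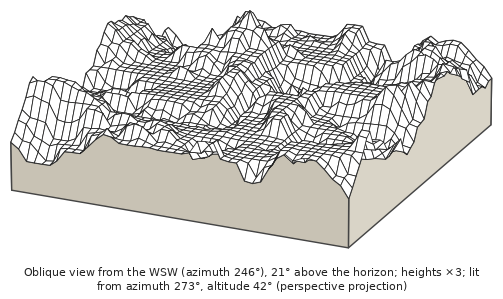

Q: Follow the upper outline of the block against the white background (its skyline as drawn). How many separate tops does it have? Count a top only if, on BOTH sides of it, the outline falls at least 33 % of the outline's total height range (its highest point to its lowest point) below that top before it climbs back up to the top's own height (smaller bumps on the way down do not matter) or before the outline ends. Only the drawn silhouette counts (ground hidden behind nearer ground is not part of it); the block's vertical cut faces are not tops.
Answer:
1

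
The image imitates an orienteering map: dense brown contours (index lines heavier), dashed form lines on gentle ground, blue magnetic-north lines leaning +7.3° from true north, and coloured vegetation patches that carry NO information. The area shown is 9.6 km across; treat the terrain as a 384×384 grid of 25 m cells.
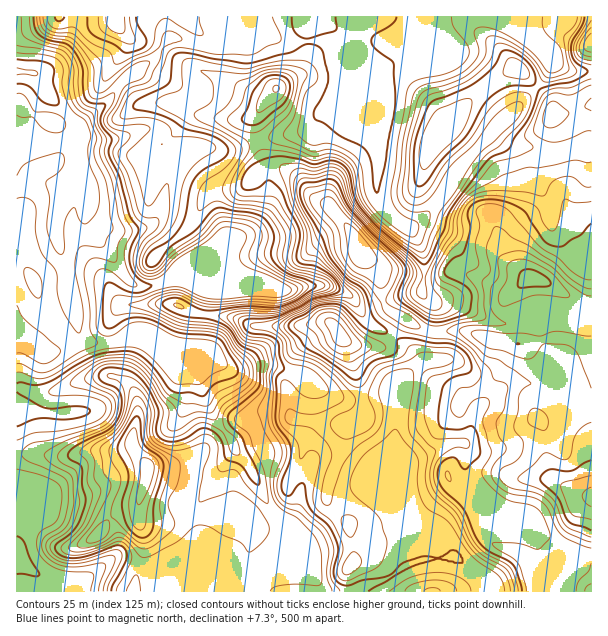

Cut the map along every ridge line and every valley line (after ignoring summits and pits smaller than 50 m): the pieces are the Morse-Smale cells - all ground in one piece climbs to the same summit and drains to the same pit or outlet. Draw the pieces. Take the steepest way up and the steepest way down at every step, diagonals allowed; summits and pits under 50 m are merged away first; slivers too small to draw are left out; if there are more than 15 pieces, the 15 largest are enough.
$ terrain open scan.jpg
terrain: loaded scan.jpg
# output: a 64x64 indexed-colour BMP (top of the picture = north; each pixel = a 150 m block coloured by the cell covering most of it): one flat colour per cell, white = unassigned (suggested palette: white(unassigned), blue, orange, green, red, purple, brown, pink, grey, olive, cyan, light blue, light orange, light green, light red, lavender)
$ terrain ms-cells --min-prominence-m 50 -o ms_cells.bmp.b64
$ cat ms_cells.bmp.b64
<image width="64" height="64" href="data:image/bmp;base64,Qk12CAAAAAAAAHYAAAAoAAAAQAAAAEAAAAABAAQAAAAAAAAIAAATCwAAEwsAABAAAAAAAAAA////ALR3HwAOf/8ALKAsACgn1gC9Z5QAS1aMAMJ34wB/f38AIr28AM++FwDox64AeLv/AIrfmACWmP8A1bDFAO7iIiIiIiIiIiIiIiIRERERERHMzMzMzMzMwRERERER7uIiIiIiIiIiIiIiIiEREREREREczMzMzMwRERERERHuIiIiIiIiIiIiIiIiIhEREREREREczMzMwREREREREeIiIiIiIiIiIiIiIiIiIREREREREREczMERERERERERIiIiIiIiIiIiIiIiIiIiEREREREREREREREREREREREiIiIiIiIiIiIiIiIiIiIRERERERERERERERERERERESIiIiIiIiIiIiIiIiIiIhERERERERERERERERERERERIiIiIiIiIiIiIiIiIiIiEREREREREREREREREREREREiIiIiIiIiIiIiIiIiIiERERERERERERERERERERERESIiIiIiIiIiIiIiIiIiERERERERERERERERERERERERIiIiIiIiIiIiIiIiIiIREREREREREREREREREREREREiIiIiIiIiIiIiIiIiIRERERERERERERERERERERERESIiIiIiIiIiIiIiIiIhERERERERERERERERERERERERIiIiIiIiIiIiIiIiIhEREREREREREREREREREREREREiIiIiIiIiIiIiIiIiERERERERERERERERERERERERESIiIiIiIiIiIiIiIiERERERERERERERERERERERERERIiIiIiIiIiIiIiIiEREREREREREREREREREREREREREiIiIiIiIiIiIiIiERERERERERERERERERERERERERESIiIiIiIiIiIiIiIRERERERERERERERERERERERERERIiIiIiIiIiIiIiIREREREREREREREREREREREREREREREREREiIiIiIiIRERERERERERERERERERERERERERERERERERIiIiIiIhEREREREREXcRERERERERERERERERERERERESIiIiIiERERERERF3d3d3ERERERERERERERERERERERIiIiIiERERERERF3d3d3dxEREREREREREREREREREREiIiIiIREREREXd3d3d3d3cRERERERERERERERERERESIiIiEREXd3d3d3d3d3d3d3ERERERERERERERERERERIiIhERF3d3d3d3d3d3d3d3MxEREREREREREREREREREiIhEREXd3d3d3d3d3d3d3MzERERERERERERERERERERERERERd3d3d3d3d3d3d3MzMRERERERERERERERERERERERERF3d3d3d3d3d3dzMzMxEREREREREREREREREREREREREXd3d3d3d3d3dzMzMzERERVVVRERFVERERERERERERERd3d3d3d3d3dzMzMzMREVVVVVVVVVURERERERERERERF3d3d3d3d3dzMzMzM1VVVVVVVVVVVREREREREREREREXd3d3d3d3dzMzMzM1VVVVVVVVVVVVERERERERERERETMzMzMzMzMzMzMzMzVVVVVVVVVVVVUREREREREREREzMzMzMzMzMzMzMzMzNVVVVVVVVVVVVRERERERERERERMzMzMzMzMzMzMzMzM1VVVVVVVVVVVVERERERERERERERMzMzMzMzMzMzMzMzVVVVVVVVVVVVURERERERERERERERMzMzMzMzMzMzMzNVVVVVVVVVVVVRERERERERERERERERMzMzMzMzMzMzNVVVVVVVVVVVVVERERERERERERERERETMzMzMzMzMzM1VVVVVVVVVVVVUREREREREREREREREREzMzMzMzMzNESqqqqqVVVVVVVRERERERERERERERERERMzMzMzMzNEREqqqqqqVVVVVVEREREREREREREREREREzMzMzMzNERERKqqqqpVVVVVURERERERERERERERERETMzMzMzM0RERESqqqqlVVVVVRERERERERERERERERERMzMzMzMzRERERKqqqqVVVVVVEREREREREREREREREREzMzMzMzNERERESqqqpVVVVVURERERERERERERERERETMzMzMzM0REREREqqqlVVVVVRERERERERERERERERETMzMzMzMzRERERERKqlVVVVVVERERERERERERZmZmYTMzMzMzMzNEREREREqqVVmZmZURERERZmYRERZmZmZmZmMzMzMzNERERERERKWZmZmZmRERERZmZmZmZmZmZmZmZmZjMzM0RERERERESZmZmZmZERERiGZmZmZmZmZmZmZmZmMzM0REREREREREmZmZmZkRERiIhmZmZmZmZmZmZmZmZjMzRERERERERERJmZmZmRERiIiIZmZmZmZmZmZmZmZmYzNERERERERERESZmZmZERiIiIiGZmZmZmZmZmZmZmZjNEREREREREREREmZmZkRGIiIiIhmZmZmZmZmZmZmZmM0RERERERERERERJmZmRGIiIiIiIZmZmZmZmZmZmZmY0RERERERERERERESZmZiIiIiIiIiGZmZmZmZmZmZmZjRERERERERERERERJu7uIiIiIiIiIhmZmZmZmZmZmZmREREREREREREREREu7u4iIiIiIiIiIZmZmZmZmZmZmZEREREREREREREREu7u7iIiIiIiIiIiGiIiN1mZt3d3dREREREREREREREu7u7uIiIiIiIiIiIiIiI3d3d3d3d1EREREREREREREu7u7u4iIiIiIiIiIiIiIiN3d3d3d3URERERERERERLu7u7u7"/>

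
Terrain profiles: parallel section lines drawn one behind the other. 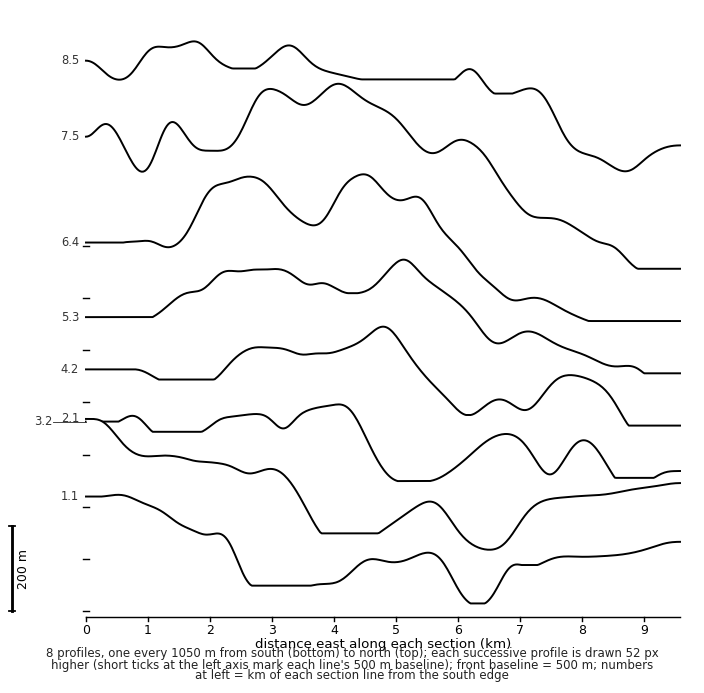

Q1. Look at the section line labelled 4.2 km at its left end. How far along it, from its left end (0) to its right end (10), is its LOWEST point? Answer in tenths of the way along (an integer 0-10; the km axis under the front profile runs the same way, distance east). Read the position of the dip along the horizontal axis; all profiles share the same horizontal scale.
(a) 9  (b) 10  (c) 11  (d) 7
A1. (a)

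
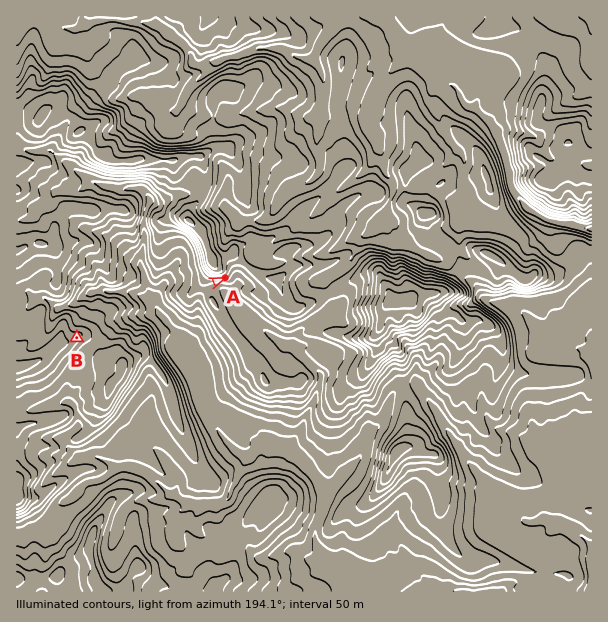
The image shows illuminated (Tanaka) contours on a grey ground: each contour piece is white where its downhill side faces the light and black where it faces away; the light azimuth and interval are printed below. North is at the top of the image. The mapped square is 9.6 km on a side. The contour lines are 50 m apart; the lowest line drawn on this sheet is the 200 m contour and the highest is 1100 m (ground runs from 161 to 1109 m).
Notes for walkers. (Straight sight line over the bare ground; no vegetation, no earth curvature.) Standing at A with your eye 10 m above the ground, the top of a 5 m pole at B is in view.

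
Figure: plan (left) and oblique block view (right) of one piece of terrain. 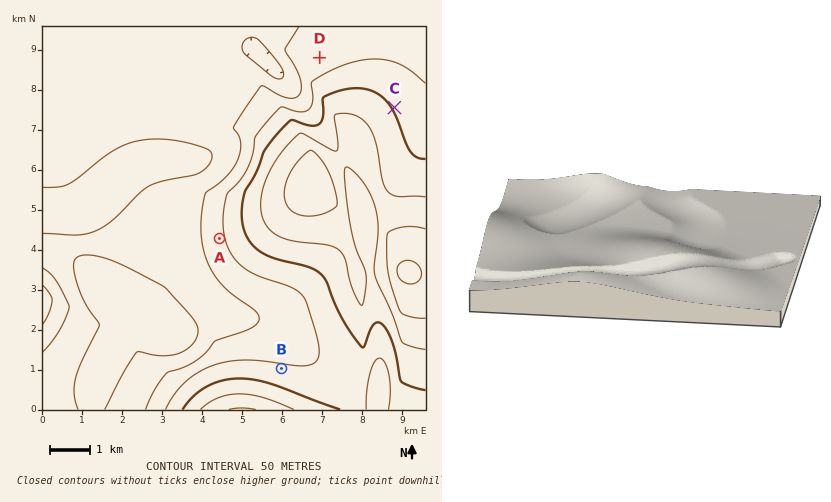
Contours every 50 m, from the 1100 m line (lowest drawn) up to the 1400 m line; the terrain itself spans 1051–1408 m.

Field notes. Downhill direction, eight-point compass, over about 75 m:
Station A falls W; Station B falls N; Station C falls NE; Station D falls NW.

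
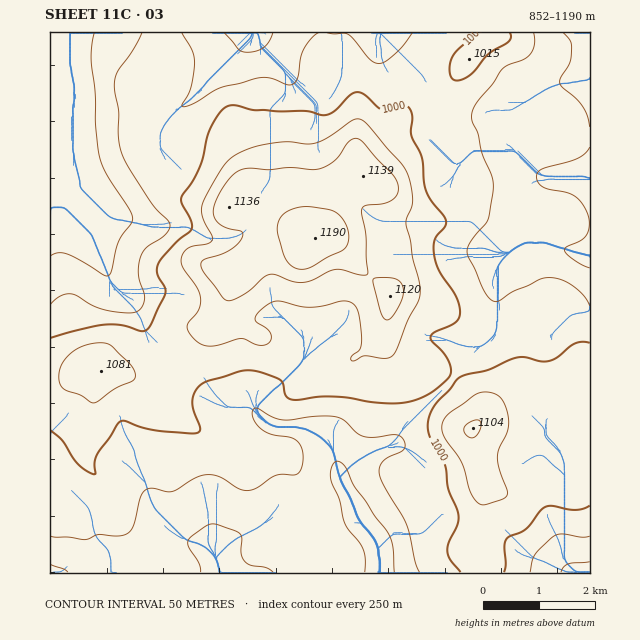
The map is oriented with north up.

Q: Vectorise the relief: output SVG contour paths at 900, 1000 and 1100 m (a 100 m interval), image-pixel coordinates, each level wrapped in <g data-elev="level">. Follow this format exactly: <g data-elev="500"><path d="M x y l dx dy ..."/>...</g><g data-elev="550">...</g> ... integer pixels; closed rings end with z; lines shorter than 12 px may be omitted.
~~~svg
<g data-elev="900"><path d="M201 572l-2-8-10-16-1-7 3-4 11-9 10-4 27 9 3 4-1 15 4 9 5 4 17 3 6 4"/><path d="M365 572l0-13-2-9-18-26-6-25-8-18 0-12 2-5 3-3 4 1 5 4 10 22 34 46 4 13 1 25"/><path d="M561 572l3-6 5-2 21-2"/><path d="M50 564l14 5 4 3"/><path d="M590 268l-17-9-7-5-2-4 3-3 15-7 6-7 1-13-4-13-7-8-7-5-23-5-6-3-4-4-2-6 2-4 4-3 38-12 6-5 4-5"/><path d="M590 127l-3-11-5-10-22-23 1-5 8-14 2-9 0-12-8-10"/><path d="M94 33l-2 12-1 15 4 30 1 34 3 30 6 17 24 38 4 11-14 21-7 30-4 5-4-1-21-13-16-8-8-1-9 3"/><path d="M273 33l-4 8-5 6-7 4-10 1-8-2-15-17"/></g><g data-elev="1000"><path d="M504 572l2-7-2-18 2-7 3-4 17-7 17-21 9-2 25 4 13-4"/><path d="M50 430l13 11 15 24 8 5 8 4 2 0-2-10 3-9 22-33 6-1 17 6 17 4 32 2 7 0 2-2 0-4-6-15-2-9 1-7 4-7 10-8 32-10 8-1 9 1 22 8 5 4 3 13 3 3 5 1 37-4 16 2 30 5 25 0 22-6 19-14 7-8 1-9-6-11-13-14-1-4 3-4 23-12 3-5 0-7-4-13-16-23-5-14-1-9 0-9 3-5 8-9 1-6-2-5-13-16-6-11-3-31-11-24 1-17-2-8-3-3-5-1-14 5-5 0-19-15-7-3-7 3-17 17-8 3-20-4-50-1-20-5-10 3-7 6-7 13-11 40-7 14-12 16 1 8 9 16 1 7-19 17-11 13-4 7-1 9 7 12 2 6-17 36-3 2-4 1-20-6-18 0-28 6-26 7"/><path d="M590 343l-9-1-7 2-17 13-7 4-8 0-16-4-8 0-30 13-25 6-6 3-24 30-5 12 0 12 17 31 3 25 11 27-2 10-9 18-1 8 3 8 10 12"/><path d="M476 33l-20 18-4 7-2 14 2 6 2 2 8 0 9-6 17-20 21-13 2-4-1-4"/></g><g data-elev="1100"><path d="M468 437l5 1 5-4 3-8-1-5-6-1-9 6-1 5z"/><path d="M384 319l3 1 3-1 5-7 7-14 1-10-3-6-5-3-19-1-3 1 0 4 7 27z"/><path d="M226 300l6 0 11-5 20-17 7-4 7 1 16 6 8 2 10-2 18-10 7-2 24 6 7-1-1-37-4-23 0-5 4-4 17-1 8-3 6-6 1-7-1-7-4-6-31-34-6-3-6 2-14 19-15 9-9 2-24-2-19 2-22-2-9 3-9 8-13 21-3 9 1 6 2 6 6 5 19 5 2 3-1 3-3 6-7 6-10 5-18 5-3 3 0 3 4 9 17 23z"/></g>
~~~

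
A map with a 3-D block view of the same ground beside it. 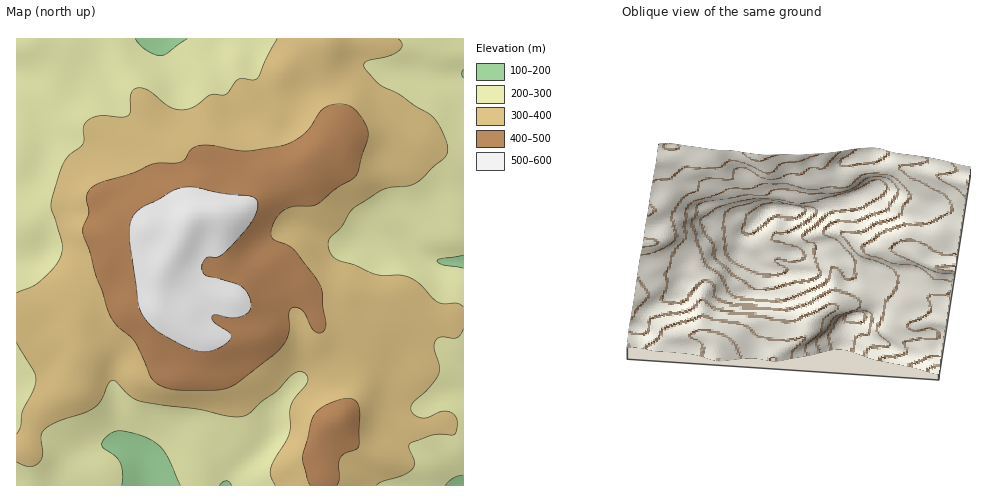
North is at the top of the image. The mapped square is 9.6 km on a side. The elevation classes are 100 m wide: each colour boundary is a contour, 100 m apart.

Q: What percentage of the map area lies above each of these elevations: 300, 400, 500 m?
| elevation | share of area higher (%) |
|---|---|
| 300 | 65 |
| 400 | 25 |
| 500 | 7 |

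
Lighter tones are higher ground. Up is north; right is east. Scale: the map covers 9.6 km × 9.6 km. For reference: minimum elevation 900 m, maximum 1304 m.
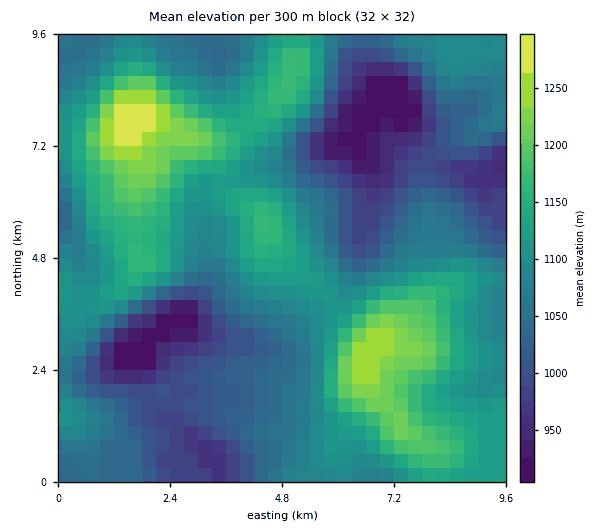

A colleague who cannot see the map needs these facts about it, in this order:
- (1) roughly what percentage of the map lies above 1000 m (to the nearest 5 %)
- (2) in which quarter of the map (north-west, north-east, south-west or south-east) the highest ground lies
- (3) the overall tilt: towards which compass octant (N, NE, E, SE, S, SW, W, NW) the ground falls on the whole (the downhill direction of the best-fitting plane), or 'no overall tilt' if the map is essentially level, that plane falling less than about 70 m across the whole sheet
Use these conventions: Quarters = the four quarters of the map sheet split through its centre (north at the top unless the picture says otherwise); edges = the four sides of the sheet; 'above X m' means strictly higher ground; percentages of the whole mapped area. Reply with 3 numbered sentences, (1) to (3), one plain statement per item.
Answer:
(1) About 80 % of the map lies above 1000 m.
(2) Look to the north-west quarter for the highest ground.
(3) There is no overall tilt: the best-fitting plane is nearly level.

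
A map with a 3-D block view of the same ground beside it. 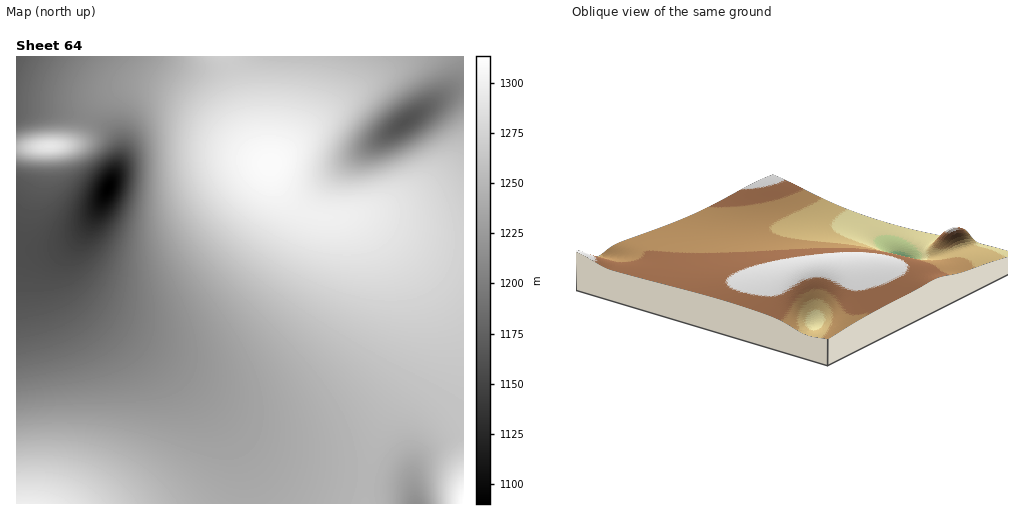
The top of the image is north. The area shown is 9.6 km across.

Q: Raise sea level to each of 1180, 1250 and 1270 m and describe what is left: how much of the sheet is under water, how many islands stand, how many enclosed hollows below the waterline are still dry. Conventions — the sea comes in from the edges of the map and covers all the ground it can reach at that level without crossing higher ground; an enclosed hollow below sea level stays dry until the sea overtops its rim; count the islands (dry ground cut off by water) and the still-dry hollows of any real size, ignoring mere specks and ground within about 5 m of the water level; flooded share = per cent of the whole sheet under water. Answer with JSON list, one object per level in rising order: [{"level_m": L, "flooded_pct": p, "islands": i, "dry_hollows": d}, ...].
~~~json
[{"level_m": 1180, "flooded_pct": 9, "islands": 0, "dry_hollows": 1}, {"level_m": 1250, "flooded_pct": 56, "islands": 1, "dry_hollows": 0}, {"level_m": 1270, "flooded_pct": 75, "islands": 1, "dry_hollows": 0}]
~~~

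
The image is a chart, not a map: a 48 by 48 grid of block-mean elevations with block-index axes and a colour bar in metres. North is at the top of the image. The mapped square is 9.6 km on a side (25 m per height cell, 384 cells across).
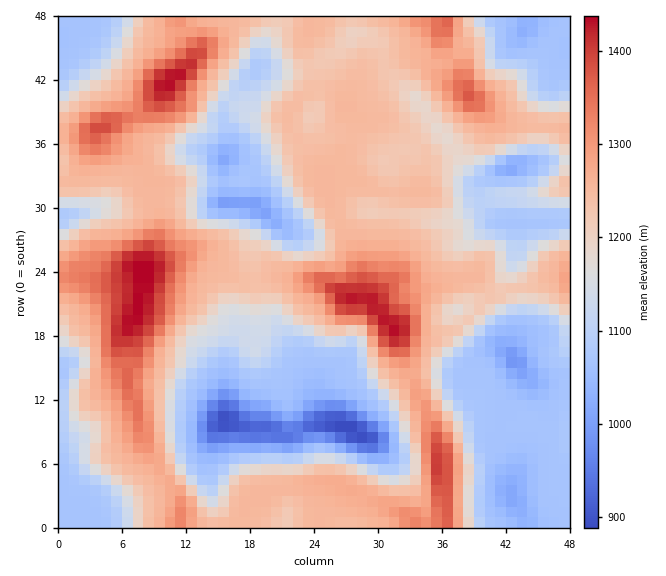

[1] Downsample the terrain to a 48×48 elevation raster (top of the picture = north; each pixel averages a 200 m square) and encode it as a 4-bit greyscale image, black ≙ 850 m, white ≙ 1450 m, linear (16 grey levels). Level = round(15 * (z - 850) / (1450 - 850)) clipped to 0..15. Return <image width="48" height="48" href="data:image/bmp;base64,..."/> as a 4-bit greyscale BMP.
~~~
<image width="48" height="48" href="data:image/bmp;base64,Qk32BAAAAAAAAHYAAAAoAAAAMAAAADAAAAABAAQAAAAAAIAEAAATCwAAEwsAABAAAAAAAAAAAAAAABEREQAiIiIAMzMzAERERABVVVUAZmZmAHd3dwCIiIgAmZmZAKqqqgC7u7sAzMzMAN3d3QDu7u4A////AFVVVnmqvLqqqqqZqqqqqqvMzNuGVVVVVVVVZnmqvLqZqqqpqqqqqrvLvNuGVVRVVVVVZnmqvLh5qqqqqqqqq7u6vduGVURVVVVWZ4mqu5doqqqqqqq7uqqqvduGVERVVVZmeJqqunZnmqqqqqu6qYiJvtuGVUVVVVZ4mqqrqGVWeImYmaqZh2ZovtuWVVVVVWZ5qqu7l1VVZmZmZ3d2VFVoztuGVVVVVWZ5qru7hlRERERERVVDIjVpztp2VVVVVmd4qrzKhlMiMiIiMzMhETV6zcl1VVVVVmeIq7zKhlMhEiIjMhERI0aKzLhlVVVVVmiZq8y6dlQhEjNEQyIiNFaau5dlVVVVVmiqq8y6hlQyJERVVDM0VWiruoZlVVVVVWiqu9y6hlVDRVVVVVVVVnmruWZVVVVVVWiavNy6h2VUVVVVVVVVZ5qrqGVVVVRFVWaavNy6l2ZVVmZlVVVVaKq7qGVVVURFVWaKzd3KmHZlZnZlVVVVaau7qGZVVTRVZmeKzd3KqHdmZ3dmZWZmes3bqYZlVERVZomazu7bqYd3d3dmZnd2i97sqphlVEVVZpqrzu7suYiHd3d3d5mZnO/sqqmHVVVVZ5qr3v/tupmHd3d4mau8zu7sqZmYdlVWZ6q73u/ty6qYiIiJqqze7u3cqpiZmHZ3iau83u/uy6qZmZmaqr3u7u3LuqmZmZiZmrzN3u/+26qqqqqqvN7u7u3LuqqqqZmqq8zN3u/+3LqqqqqqvN3N3d3LqqqqqYmaq7zM3u/+3Lqqqqqqq7u8zMzLqqqqqHiaq7vMze7u3MuqqZqZiZqru7u6qpmaqHeJqqq7vM3tzLuqqZl2Z4mqqqqqqZiIh2Z4mYmqqrvMy7qqmIdVVnmqqqqqqZiHZmZmZ2eJmqq7upiHdmVFVoqqqqqpmYiGZVVWZmZ3iJqqqoZVVURVaKqqmZmZmYh2ZmZmZnd4iJqqqYZURERWiaqqmZqqqph2Znd3d6qpmaqqqodVVVVnmqqqqqqqqpdmZ3d4maqqqqqqqpdlVlZoqqqqqqqqqpdmZmZnmqqqqqqqqYdVVWZ5qqqqqpmqqZh2VEVWeKq7u6qql3ZUVWaJqqqqqZmZqZiIdlVVaKvMy7qql2ZVVWeKqqqqqpmZqZiZmHdmeavdzLqqmHZlVmiaqqqqqqmZmYmaqqmZmqvd3cu7qYd2ZniaqZqqqqqpmJmqqqqqqqq83czMy6hmd3mqqZqqqqqZmaq7u6qqqpqru7zd3Lp2d3iaqZqqqqqZiavcu6mYiHiaqrze7bqXd3eJqqqqqqmYmrzcuqh2ZmeJmqze/suoZmd4mqqqqqmZq8zcqphmVmZ3iave7uypdmZ4maqqqpmaq7zKmYdmVVZmeaq83u26l2Z4mZmqqpqqqru6dmZlVVVmaJqrze3KqGZ5qpmZqpqqq7u5dlVVVVVWZ4qqu83LqXeJqqqZmZqqvMqpdVVVVVVVZomqu7u6qpiZqqqZmZqrvMuoZVRVVVVVZnmqu7qqqqmZqqqpmqq7zNuXZVVVVQ=="/>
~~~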